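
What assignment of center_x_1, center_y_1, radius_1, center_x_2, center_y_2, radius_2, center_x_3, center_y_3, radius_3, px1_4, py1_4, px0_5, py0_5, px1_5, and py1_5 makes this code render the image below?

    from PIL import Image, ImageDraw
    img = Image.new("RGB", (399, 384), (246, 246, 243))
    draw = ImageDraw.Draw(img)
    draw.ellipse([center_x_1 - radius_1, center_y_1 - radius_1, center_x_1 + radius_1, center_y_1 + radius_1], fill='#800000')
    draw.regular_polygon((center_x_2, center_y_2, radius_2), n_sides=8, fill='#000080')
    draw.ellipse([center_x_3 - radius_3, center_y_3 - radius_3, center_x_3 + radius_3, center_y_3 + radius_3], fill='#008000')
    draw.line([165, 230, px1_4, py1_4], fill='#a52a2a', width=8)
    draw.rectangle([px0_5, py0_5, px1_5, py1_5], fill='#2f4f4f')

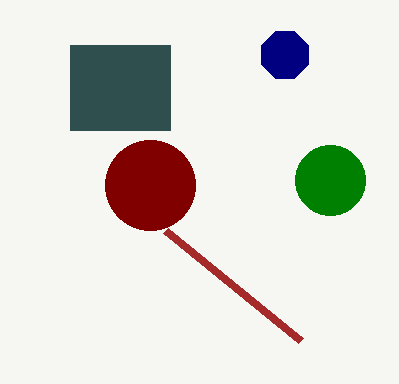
center_x_1 = 150
center_y_1 = 185
radius_1 = 45
center_x_2 = 285
center_y_2 = 55
radius_2 = 25
center_x_3 = 330
center_y_3 = 180
radius_3 = 35
px1_4 = 300
py1_4 = 340
px0_5 = 70
py0_5 = 45
px1_5 = 170
py1_5 = 130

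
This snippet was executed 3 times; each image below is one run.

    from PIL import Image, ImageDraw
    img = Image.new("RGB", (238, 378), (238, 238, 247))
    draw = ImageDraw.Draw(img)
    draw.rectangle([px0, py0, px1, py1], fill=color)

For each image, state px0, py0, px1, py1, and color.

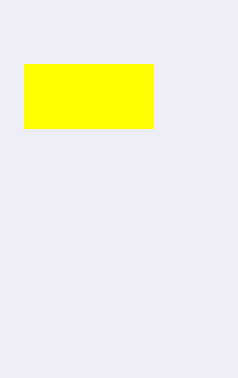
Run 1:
px0 = 24, py0 = 64, px1 = 152, py1 = 128, color = 'yellow'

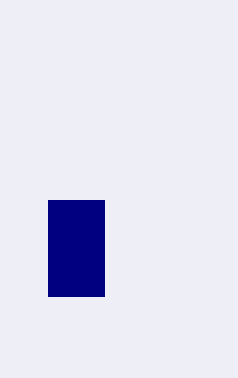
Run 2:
px0 = 48; py0 = 200; px1 = 104; py1 = 296; color = 'navy'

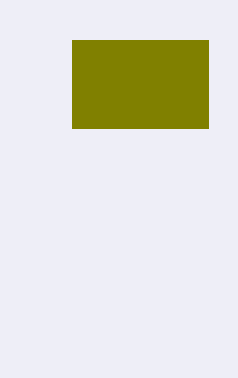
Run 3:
px0 = 72
py0 = 40
px1 = 208
py1 = 128
color = 'olive'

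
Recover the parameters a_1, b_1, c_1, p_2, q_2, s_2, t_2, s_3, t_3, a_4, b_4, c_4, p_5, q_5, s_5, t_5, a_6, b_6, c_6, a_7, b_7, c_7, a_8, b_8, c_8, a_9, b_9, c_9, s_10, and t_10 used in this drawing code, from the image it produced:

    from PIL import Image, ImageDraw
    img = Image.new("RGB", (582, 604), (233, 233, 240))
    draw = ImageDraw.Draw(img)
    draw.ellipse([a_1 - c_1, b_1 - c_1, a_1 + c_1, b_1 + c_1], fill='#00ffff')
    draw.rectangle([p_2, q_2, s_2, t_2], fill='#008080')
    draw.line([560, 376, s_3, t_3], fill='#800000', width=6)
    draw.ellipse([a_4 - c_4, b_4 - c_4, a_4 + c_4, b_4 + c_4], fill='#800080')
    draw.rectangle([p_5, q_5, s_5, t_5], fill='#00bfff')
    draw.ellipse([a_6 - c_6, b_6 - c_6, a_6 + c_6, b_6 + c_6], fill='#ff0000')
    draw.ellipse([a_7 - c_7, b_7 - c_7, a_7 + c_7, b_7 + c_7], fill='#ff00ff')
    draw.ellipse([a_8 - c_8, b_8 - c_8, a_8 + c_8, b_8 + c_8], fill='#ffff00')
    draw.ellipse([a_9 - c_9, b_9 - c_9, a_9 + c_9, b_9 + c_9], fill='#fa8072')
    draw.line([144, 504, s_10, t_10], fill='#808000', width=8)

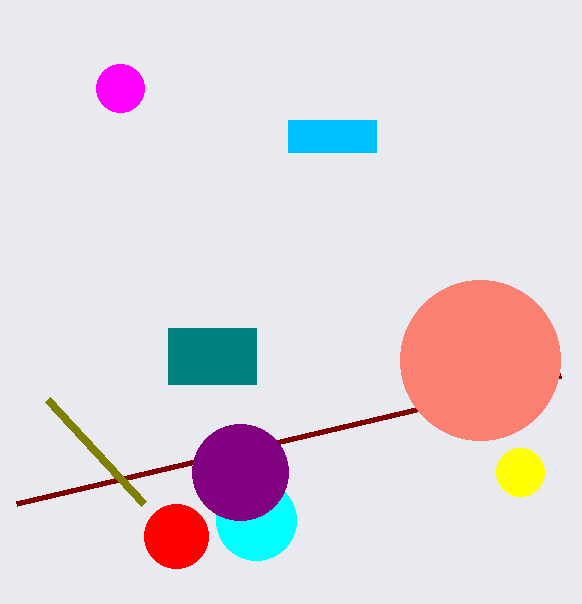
a_1 = 256
b_1 = 520
c_1 = 40
p_2 = 168
q_2 = 328
s_2 = 256
t_2 = 384
s_3 = 16
t_3 = 504
a_4 = 240
b_4 = 472
c_4 = 48
p_5 = 288
q_5 = 120
s_5 = 376
t_5 = 152
a_6 = 176
b_6 = 536
c_6 = 32
a_7 = 120
b_7 = 88
c_7 = 24
a_8 = 520
b_8 = 472
c_8 = 24
a_9 = 480
b_9 = 360
c_9 = 80
s_10 = 48
t_10 = 400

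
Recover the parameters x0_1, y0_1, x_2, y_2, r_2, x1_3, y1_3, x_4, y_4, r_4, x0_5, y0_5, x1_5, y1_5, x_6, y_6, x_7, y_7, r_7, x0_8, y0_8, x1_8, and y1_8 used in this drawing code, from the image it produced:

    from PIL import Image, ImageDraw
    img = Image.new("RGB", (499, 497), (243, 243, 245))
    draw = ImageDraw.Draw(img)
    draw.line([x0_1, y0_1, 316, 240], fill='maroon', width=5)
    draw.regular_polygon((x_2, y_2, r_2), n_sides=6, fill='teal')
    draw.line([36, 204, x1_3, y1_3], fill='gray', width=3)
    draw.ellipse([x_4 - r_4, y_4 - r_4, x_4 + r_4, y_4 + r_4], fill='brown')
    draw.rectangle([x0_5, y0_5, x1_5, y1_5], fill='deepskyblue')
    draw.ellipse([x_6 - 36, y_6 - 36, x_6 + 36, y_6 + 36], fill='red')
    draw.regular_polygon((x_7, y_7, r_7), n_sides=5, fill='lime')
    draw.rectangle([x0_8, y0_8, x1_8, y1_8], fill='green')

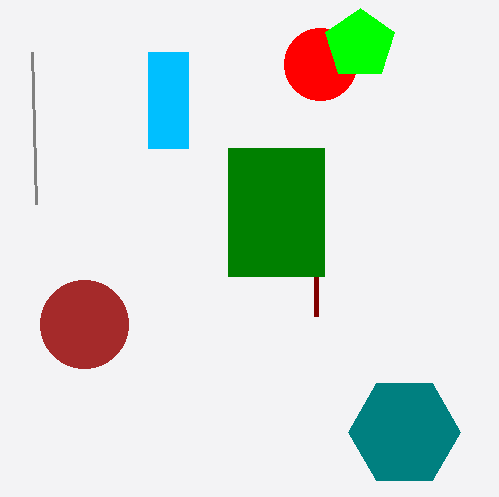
x0_1 = 316; y0_1 = 316; x_2 = 404; y_2 = 432; r_2 = 56; x1_3 = 32; y1_3 = 52; x_4 = 84; y_4 = 324; r_4 = 44; x0_5 = 148; y0_5 = 52; x1_5 = 188; y1_5 = 148; x_6 = 320; y_6 = 64; x_7 = 360; y_7 = 44; r_7 = 36; x0_8 = 228; y0_8 = 148; x1_8 = 324; y1_8 = 276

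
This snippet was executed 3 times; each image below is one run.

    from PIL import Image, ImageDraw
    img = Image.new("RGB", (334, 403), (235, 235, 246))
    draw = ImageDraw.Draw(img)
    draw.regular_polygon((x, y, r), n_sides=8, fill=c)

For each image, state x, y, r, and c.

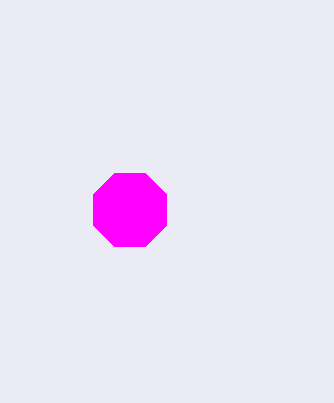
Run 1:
x = 130, y = 210, r = 40, c = 'magenta'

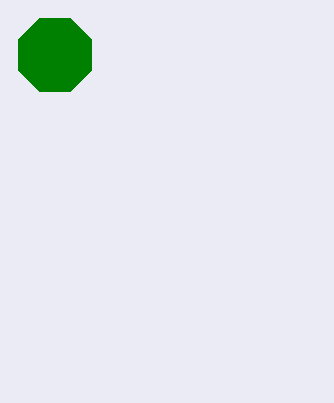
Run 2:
x = 55; y = 55; r = 40; c = 'green'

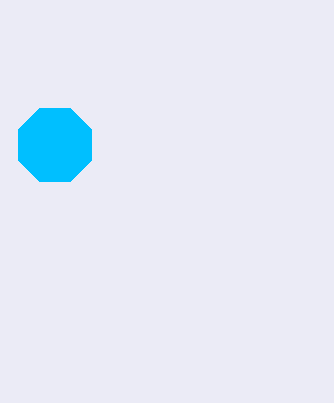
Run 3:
x = 55
y = 145
r = 40
c = 'deepskyblue'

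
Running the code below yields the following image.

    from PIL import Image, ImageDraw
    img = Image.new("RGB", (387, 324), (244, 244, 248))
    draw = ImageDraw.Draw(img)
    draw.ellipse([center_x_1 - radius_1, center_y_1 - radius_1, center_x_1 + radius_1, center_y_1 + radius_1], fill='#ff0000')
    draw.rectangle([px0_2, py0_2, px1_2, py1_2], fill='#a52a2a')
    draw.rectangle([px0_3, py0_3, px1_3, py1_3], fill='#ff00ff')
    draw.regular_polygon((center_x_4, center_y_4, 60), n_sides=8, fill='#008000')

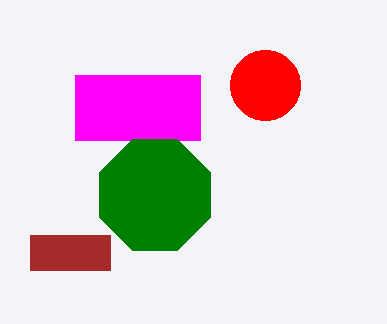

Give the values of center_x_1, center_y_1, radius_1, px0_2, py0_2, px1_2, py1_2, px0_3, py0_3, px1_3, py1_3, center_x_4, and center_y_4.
center_x_1 = 265
center_y_1 = 85
radius_1 = 35
px0_2 = 30
py0_2 = 235
px1_2 = 110
py1_2 = 270
px0_3 = 75
py0_3 = 75
px1_3 = 200
py1_3 = 140
center_x_4 = 155
center_y_4 = 195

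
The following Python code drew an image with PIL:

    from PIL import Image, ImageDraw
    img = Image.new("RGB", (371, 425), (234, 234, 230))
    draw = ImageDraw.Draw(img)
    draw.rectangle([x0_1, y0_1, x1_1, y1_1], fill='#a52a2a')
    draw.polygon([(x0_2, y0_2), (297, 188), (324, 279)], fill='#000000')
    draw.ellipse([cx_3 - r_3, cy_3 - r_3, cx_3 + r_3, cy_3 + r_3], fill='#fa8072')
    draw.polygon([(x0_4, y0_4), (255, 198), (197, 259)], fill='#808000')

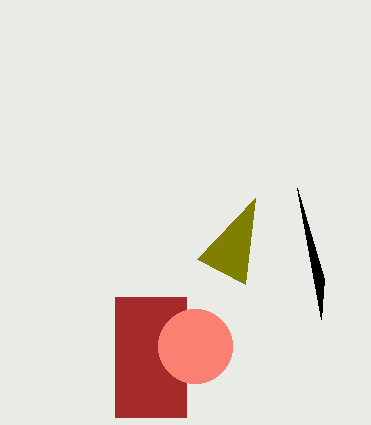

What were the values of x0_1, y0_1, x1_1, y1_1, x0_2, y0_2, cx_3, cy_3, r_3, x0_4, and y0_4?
x0_1 = 115
y0_1 = 297
x1_1 = 186
y1_1 = 417
x0_2 = 321
y0_2 = 319
cx_3 = 195
cy_3 = 346
r_3 = 37
x0_4 = 245
y0_4 = 284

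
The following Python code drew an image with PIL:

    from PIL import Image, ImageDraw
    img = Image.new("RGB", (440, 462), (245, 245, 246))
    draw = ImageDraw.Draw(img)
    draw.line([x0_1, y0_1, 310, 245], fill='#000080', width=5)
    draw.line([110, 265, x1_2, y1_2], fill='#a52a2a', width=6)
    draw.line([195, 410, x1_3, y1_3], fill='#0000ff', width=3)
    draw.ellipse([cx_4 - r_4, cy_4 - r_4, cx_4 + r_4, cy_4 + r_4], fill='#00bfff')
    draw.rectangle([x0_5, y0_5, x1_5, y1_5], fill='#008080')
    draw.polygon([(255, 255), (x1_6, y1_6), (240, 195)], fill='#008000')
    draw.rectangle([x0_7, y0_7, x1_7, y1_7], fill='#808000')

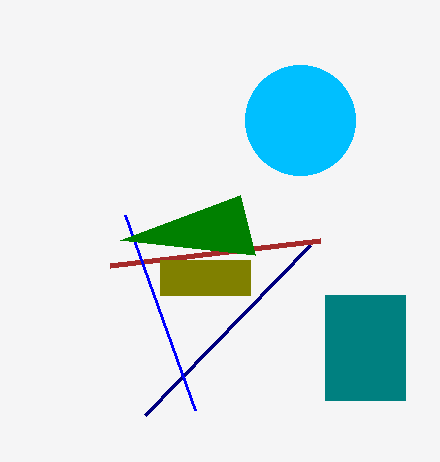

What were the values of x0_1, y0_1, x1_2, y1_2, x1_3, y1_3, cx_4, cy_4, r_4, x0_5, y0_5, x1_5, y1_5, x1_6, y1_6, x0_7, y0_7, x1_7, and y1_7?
x0_1 = 145; y0_1 = 415; x1_2 = 320; y1_2 = 240; x1_3 = 125; y1_3 = 215; cx_4 = 300; cy_4 = 120; r_4 = 55; x0_5 = 325; y0_5 = 295; x1_5 = 405; y1_5 = 400; x1_6 = 120; y1_6 = 240; x0_7 = 160; y0_7 = 260; x1_7 = 250; y1_7 = 295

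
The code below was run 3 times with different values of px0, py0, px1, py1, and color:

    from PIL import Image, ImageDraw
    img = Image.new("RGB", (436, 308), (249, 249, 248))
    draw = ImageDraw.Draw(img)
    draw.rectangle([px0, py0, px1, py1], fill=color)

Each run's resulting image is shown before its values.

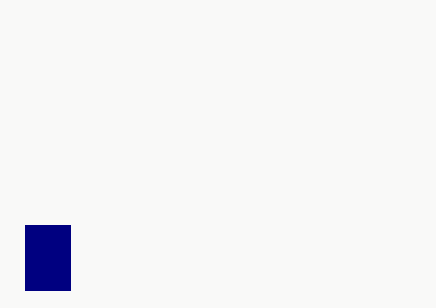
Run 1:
px0 = 25
py0 = 225
px1 = 70
py1 = 290
color = 'navy'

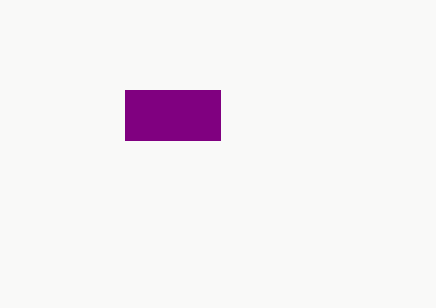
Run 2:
px0 = 125; py0 = 90; px1 = 220; py1 = 140; color = 'purple'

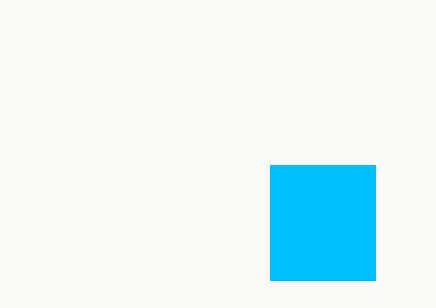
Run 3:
px0 = 270; py0 = 165; px1 = 375; py1 = 280; color = 'deepskyblue'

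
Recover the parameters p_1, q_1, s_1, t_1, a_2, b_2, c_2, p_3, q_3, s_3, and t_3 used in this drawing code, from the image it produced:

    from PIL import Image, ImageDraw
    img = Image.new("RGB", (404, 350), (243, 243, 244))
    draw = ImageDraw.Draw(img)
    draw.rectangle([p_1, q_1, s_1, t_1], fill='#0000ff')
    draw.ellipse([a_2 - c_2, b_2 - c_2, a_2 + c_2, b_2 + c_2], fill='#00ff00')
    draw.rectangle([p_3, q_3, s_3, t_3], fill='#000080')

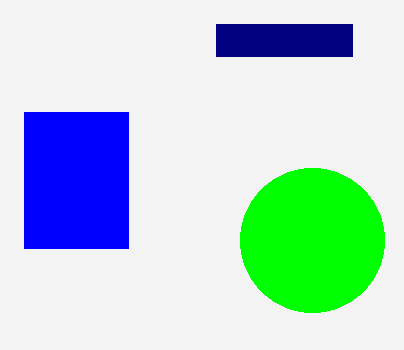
p_1 = 24; q_1 = 112; s_1 = 128; t_1 = 248; a_2 = 312; b_2 = 240; c_2 = 72; p_3 = 216; q_3 = 24; s_3 = 352; t_3 = 56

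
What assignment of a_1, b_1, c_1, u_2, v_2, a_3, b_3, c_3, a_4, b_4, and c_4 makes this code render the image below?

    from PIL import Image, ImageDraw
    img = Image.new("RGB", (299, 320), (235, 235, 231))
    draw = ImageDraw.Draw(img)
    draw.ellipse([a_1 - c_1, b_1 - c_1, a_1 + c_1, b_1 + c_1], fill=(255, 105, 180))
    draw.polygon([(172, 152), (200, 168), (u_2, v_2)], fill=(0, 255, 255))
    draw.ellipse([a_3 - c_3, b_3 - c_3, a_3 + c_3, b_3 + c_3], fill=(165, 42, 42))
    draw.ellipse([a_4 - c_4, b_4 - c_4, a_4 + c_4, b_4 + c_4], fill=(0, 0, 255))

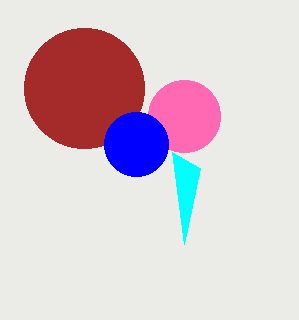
a_1 = 184
b_1 = 116
c_1 = 36
u_2 = 184
v_2 = 244
a_3 = 84
b_3 = 88
c_3 = 60
a_4 = 136
b_4 = 144
c_4 = 32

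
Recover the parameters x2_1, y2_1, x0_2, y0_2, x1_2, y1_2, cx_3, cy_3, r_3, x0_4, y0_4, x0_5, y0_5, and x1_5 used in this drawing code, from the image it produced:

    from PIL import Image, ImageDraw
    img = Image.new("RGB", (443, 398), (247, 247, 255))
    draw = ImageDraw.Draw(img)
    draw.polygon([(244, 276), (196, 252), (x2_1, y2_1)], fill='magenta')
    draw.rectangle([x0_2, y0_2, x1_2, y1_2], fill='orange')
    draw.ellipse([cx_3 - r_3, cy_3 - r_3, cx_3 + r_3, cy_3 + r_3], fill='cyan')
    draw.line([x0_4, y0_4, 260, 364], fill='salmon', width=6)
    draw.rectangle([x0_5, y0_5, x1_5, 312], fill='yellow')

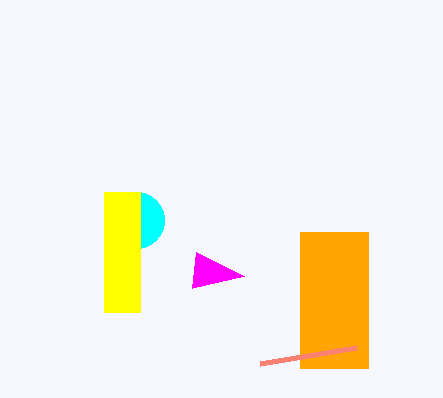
x2_1 = 192, y2_1 = 288, x0_2 = 300, y0_2 = 232, x1_2 = 368, y1_2 = 368, cx_3 = 136, cy_3 = 220, r_3 = 28, x0_4 = 356, y0_4 = 348, x0_5 = 104, y0_5 = 192, x1_5 = 140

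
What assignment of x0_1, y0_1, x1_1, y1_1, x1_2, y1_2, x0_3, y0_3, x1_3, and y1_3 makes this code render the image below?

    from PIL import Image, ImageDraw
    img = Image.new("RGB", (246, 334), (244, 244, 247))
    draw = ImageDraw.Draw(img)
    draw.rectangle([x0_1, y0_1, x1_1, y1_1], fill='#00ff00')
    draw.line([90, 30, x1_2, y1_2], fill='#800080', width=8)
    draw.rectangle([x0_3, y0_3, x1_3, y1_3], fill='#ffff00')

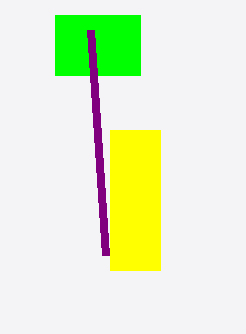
x0_1 = 55
y0_1 = 15
x1_1 = 140
y1_1 = 75
x1_2 = 105
y1_2 = 255
x0_3 = 110
y0_3 = 130
x1_3 = 160
y1_3 = 270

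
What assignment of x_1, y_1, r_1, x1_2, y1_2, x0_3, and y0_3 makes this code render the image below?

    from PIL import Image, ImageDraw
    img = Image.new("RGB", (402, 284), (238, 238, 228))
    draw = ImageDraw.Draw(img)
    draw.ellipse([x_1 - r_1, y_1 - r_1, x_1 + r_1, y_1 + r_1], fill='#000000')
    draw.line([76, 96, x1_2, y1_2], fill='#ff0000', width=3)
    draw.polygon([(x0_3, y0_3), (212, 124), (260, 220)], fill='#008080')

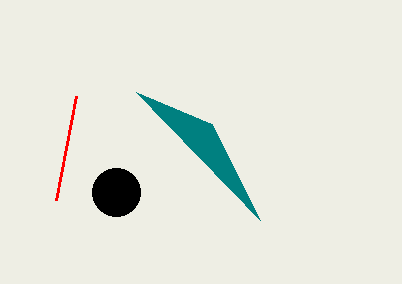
x_1 = 116; y_1 = 192; r_1 = 24; x1_2 = 56; y1_2 = 200; x0_3 = 136; y0_3 = 92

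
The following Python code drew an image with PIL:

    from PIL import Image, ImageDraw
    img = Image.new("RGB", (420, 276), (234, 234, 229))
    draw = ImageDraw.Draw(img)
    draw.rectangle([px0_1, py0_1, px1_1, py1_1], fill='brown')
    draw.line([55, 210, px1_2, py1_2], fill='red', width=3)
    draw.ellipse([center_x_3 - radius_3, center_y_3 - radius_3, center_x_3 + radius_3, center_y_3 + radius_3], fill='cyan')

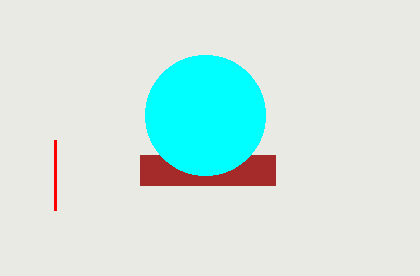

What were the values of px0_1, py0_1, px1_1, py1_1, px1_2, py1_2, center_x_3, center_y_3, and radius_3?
px0_1 = 140; py0_1 = 155; px1_1 = 275; py1_1 = 185; px1_2 = 55; py1_2 = 140; center_x_3 = 205; center_y_3 = 115; radius_3 = 60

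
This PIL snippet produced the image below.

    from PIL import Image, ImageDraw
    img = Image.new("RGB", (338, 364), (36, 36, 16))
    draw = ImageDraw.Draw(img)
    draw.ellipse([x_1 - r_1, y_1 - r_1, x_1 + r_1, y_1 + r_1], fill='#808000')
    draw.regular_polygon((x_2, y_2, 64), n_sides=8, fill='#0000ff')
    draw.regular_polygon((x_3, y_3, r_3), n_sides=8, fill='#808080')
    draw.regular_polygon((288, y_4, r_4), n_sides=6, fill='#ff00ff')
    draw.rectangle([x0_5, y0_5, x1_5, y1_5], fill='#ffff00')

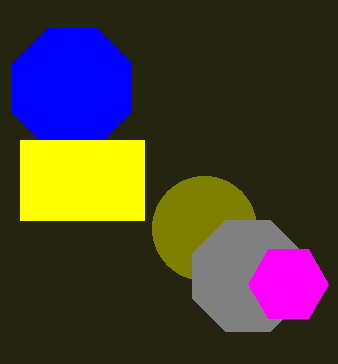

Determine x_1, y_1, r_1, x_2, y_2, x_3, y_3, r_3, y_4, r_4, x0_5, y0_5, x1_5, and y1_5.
x_1 = 204
y_1 = 228
r_1 = 52
x_2 = 72
y_2 = 88
x_3 = 248
y_3 = 276
r_3 = 60
y_4 = 284
r_4 = 40
x0_5 = 20
y0_5 = 140
x1_5 = 144
y1_5 = 220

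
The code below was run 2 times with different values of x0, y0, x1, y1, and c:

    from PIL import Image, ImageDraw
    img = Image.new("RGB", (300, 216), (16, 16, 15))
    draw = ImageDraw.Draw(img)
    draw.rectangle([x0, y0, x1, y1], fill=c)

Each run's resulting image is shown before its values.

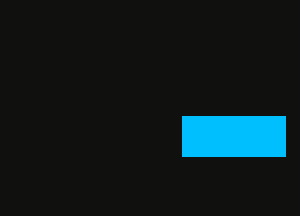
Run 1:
x0 = 182, y0 = 116, x1 = 285, y1 = 156, c = 'deepskyblue'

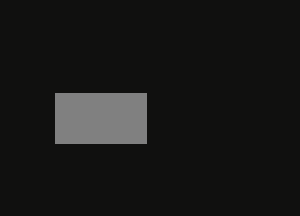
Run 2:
x0 = 55, y0 = 93, x1 = 146, y1 = 143, c = 'gray'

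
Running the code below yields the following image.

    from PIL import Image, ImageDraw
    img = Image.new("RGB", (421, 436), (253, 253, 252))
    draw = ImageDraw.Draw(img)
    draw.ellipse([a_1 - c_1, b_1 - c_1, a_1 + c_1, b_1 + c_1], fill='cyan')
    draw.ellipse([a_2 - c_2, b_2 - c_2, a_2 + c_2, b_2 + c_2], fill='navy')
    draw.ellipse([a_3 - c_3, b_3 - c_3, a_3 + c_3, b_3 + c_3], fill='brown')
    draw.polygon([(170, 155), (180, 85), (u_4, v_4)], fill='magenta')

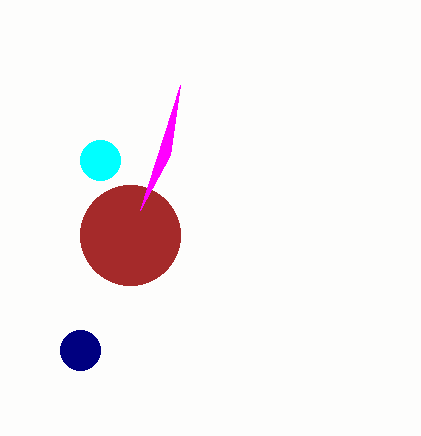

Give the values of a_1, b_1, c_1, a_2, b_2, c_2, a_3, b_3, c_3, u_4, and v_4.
a_1 = 100; b_1 = 160; c_1 = 20; a_2 = 80; b_2 = 350; c_2 = 20; a_3 = 130; b_3 = 235; c_3 = 50; u_4 = 140; v_4 = 210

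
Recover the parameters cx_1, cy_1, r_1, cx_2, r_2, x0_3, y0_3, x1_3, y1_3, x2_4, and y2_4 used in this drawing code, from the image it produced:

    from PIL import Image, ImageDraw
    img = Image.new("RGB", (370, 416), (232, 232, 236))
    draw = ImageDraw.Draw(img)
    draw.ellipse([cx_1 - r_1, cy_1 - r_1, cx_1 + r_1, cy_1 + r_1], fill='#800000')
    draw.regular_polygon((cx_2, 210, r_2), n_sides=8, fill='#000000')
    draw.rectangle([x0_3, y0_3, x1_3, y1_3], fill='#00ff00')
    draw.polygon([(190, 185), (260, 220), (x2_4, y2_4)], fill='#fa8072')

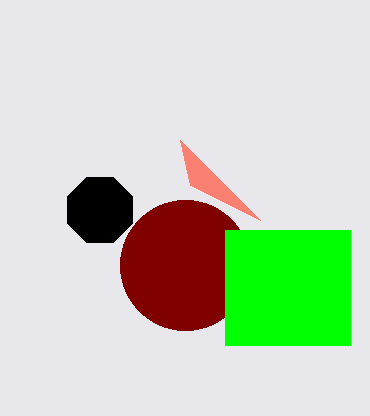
cx_1 = 185
cy_1 = 265
r_1 = 65
cx_2 = 100
r_2 = 35
x0_3 = 225
y0_3 = 230
x1_3 = 350
y1_3 = 345
x2_4 = 180
y2_4 = 140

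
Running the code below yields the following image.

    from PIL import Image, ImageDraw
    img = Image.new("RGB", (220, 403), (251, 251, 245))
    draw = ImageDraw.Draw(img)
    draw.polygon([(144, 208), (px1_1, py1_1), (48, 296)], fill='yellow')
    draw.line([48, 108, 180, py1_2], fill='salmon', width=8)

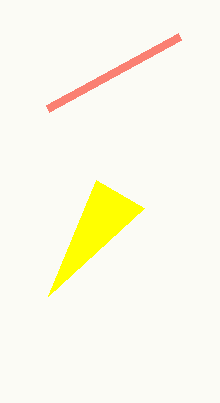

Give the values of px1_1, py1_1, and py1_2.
px1_1 = 96
py1_1 = 180
py1_2 = 36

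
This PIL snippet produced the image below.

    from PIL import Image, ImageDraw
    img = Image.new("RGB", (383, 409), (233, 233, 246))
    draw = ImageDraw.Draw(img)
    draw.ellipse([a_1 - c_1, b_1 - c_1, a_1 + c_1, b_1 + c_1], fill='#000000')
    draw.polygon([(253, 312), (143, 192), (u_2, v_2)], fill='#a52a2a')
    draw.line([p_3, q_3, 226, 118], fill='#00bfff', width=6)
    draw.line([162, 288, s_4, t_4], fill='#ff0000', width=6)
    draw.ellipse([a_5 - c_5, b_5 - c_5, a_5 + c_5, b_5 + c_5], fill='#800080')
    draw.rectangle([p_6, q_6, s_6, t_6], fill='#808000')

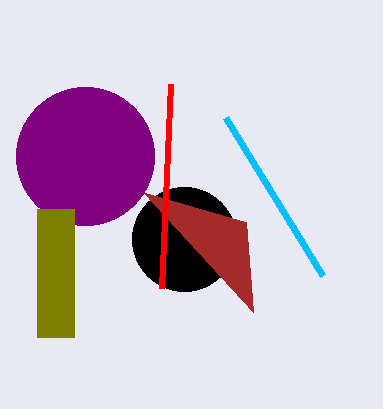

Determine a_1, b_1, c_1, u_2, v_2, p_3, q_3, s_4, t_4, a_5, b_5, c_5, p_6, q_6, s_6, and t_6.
a_1 = 184
b_1 = 239
c_1 = 52
u_2 = 246
v_2 = 222
p_3 = 323
q_3 = 276
s_4 = 171
t_4 = 84
a_5 = 85
b_5 = 156
c_5 = 69
p_6 = 37
q_6 = 209
s_6 = 74
t_6 = 337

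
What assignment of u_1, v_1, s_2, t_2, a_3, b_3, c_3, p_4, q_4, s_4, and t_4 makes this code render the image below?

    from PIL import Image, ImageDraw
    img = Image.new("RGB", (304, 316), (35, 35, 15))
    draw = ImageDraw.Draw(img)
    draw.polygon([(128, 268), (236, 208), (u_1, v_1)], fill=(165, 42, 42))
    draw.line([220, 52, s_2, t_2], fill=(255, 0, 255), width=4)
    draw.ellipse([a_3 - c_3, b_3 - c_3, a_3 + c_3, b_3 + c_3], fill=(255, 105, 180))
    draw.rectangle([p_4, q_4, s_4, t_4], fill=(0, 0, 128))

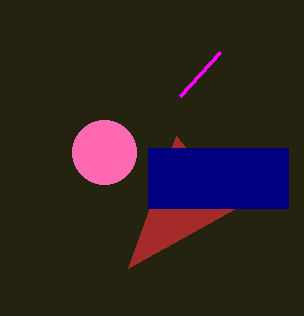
u_1 = 176, v_1 = 136, s_2 = 180, t_2 = 96, a_3 = 104, b_3 = 152, c_3 = 32, p_4 = 148, q_4 = 148, s_4 = 288, t_4 = 208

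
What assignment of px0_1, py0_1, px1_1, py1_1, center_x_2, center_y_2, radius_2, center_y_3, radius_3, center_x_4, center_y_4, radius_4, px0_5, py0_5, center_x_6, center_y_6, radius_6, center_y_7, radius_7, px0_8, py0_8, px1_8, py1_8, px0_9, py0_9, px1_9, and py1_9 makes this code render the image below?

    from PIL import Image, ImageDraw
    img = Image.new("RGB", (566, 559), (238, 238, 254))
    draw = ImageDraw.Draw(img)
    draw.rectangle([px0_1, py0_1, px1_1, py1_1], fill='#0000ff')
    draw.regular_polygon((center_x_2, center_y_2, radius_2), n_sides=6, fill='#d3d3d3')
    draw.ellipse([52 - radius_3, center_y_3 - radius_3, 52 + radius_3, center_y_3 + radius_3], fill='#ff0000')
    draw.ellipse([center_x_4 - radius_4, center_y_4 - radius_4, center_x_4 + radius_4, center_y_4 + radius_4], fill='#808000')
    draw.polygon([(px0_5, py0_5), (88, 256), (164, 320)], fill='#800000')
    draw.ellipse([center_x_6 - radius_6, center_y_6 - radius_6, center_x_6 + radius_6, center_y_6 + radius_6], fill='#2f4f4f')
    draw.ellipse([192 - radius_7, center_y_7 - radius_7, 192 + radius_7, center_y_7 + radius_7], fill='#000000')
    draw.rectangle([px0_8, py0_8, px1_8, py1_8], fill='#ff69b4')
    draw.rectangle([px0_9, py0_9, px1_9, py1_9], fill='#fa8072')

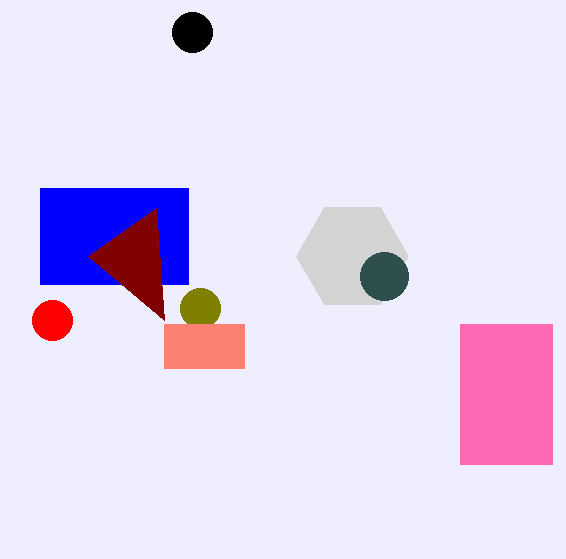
px0_1 = 40
py0_1 = 188
px1_1 = 188
py1_1 = 284
center_x_2 = 352
center_y_2 = 256
radius_2 = 56
center_y_3 = 320
radius_3 = 20
center_x_4 = 200
center_y_4 = 308
radius_4 = 20
px0_5 = 156
py0_5 = 208
center_x_6 = 384
center_y_6 = 276
radius_6 = 24
center_y_7 = 32
radius_7 = 20
px0_8 = 460
py0_8 = 324
px1_8 = 552
py1_8 = 464
px0_9 = 164
py0_9 = 324
px1_9 = 244
py1_9 = 368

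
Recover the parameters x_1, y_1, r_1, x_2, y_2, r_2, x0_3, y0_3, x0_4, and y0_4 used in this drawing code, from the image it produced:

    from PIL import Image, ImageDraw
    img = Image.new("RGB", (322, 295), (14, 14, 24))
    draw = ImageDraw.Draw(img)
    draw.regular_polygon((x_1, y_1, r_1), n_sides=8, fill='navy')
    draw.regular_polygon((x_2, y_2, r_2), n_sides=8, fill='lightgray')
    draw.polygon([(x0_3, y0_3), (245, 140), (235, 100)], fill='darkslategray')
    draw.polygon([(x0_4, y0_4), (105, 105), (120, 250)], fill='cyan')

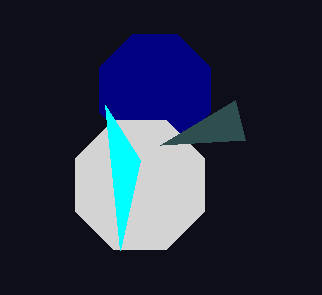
x_1 = 155, y_1 = 90, r_1 = 60, x_2 = 140, y_2 = 185, r_2 = 70, x0_3 = 160, y0_3 = 145, x0_4 = 140, y0_4 = 160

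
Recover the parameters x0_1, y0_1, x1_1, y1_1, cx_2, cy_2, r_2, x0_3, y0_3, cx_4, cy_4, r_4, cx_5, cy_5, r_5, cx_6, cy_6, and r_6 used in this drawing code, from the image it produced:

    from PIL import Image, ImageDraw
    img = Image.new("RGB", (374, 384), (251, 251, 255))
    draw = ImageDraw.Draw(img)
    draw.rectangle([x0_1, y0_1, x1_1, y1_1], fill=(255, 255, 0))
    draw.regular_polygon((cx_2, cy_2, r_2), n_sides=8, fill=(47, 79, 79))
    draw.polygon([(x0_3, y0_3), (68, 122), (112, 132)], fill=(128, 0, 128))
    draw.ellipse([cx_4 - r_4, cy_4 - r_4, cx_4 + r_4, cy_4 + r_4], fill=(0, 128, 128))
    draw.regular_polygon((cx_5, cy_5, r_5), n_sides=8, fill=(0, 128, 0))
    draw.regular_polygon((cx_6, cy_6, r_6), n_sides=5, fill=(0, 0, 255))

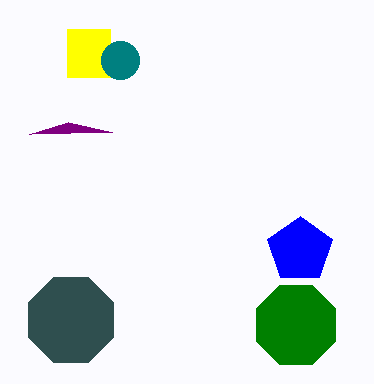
x0_1 = 67; y0_1 = 29; x1_1 = 110; y1_1 = 77; cx_2 = 71; cy_2 = 320; r_2 = 46; x0_3 = 29; y0_3 = 134; cx_4 = 120; cy_4 = 60; r_4 = 19; cx_5 = 296; cy_5 = 325; r_5 = 43; cx_6 = 300; cy_6 = 250; r_6 = 34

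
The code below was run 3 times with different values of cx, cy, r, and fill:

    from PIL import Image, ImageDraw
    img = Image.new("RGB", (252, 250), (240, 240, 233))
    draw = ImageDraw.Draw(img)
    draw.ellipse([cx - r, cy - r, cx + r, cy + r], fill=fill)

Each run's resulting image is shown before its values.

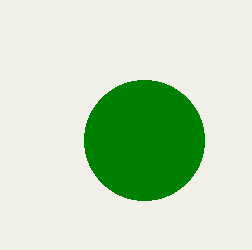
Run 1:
cx = 144, cy = 140, r = 60, fill = 'green'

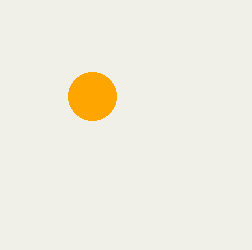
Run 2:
cx = 92
cy = 96
r = 24
fill = 'orange'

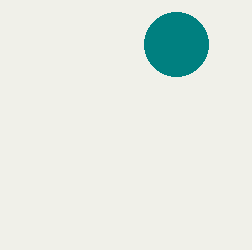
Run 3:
cx = 176, cy = 44, r = 32, fill = 'teal'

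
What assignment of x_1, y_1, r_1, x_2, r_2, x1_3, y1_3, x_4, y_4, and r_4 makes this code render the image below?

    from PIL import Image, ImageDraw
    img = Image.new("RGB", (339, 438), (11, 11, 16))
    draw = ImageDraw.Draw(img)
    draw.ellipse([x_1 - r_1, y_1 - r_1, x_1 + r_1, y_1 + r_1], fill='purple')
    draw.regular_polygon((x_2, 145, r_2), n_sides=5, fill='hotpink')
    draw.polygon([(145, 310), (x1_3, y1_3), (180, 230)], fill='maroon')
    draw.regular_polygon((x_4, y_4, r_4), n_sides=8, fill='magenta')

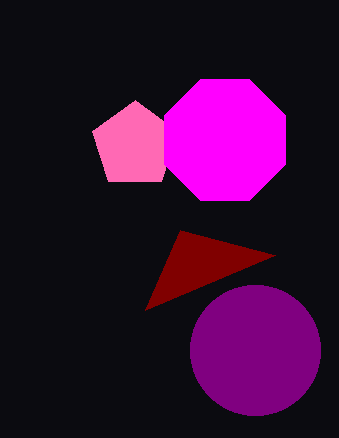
x_1 = 255
y_1 = 350
r_1 = 65
x_2 = 135
r_2 = 45
x1_3 = 275
y1_3 = 255
x_4 = 225
y_4 = 140
r_4 = 65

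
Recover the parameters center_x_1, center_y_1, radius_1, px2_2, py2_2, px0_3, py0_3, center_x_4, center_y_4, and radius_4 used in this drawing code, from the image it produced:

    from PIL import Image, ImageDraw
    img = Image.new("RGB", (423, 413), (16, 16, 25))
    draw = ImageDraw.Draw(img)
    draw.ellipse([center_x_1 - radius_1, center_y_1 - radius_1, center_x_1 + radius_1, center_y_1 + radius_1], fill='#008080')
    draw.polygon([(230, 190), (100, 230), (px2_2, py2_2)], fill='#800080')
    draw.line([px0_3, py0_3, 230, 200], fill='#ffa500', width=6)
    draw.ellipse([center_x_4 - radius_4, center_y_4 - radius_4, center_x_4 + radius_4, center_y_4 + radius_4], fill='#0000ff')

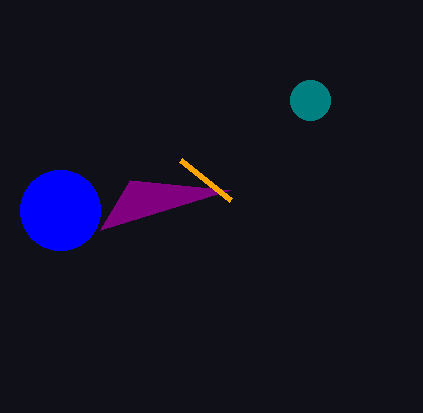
center_x_1 = 310
center_y_1 = 100
radius_1 = 20
px2_2 = 130
py2_2 = 180
px0_3 = 180
py0_3 = 160
center_x_4 = 60
center_y_4 = 210
radius_4 = 40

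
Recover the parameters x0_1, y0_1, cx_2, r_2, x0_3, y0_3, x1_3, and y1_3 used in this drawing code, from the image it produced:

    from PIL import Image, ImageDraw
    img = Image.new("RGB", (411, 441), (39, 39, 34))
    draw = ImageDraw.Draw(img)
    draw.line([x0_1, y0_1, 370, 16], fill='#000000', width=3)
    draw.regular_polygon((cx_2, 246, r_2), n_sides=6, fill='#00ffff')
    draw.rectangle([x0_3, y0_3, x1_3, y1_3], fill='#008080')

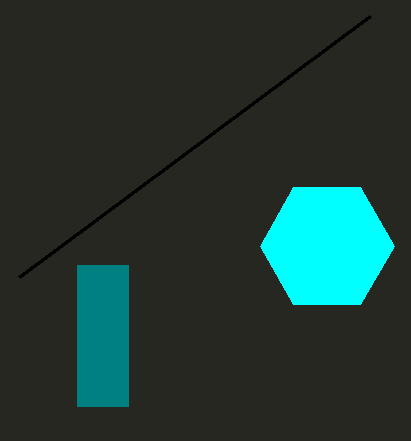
x0_1 = 19, y0_1 = 277, cx_2 = 327, r_2 = 67, x0_3 = 77, y0_3 = 265, x1_3 = 128, y1_3 = 406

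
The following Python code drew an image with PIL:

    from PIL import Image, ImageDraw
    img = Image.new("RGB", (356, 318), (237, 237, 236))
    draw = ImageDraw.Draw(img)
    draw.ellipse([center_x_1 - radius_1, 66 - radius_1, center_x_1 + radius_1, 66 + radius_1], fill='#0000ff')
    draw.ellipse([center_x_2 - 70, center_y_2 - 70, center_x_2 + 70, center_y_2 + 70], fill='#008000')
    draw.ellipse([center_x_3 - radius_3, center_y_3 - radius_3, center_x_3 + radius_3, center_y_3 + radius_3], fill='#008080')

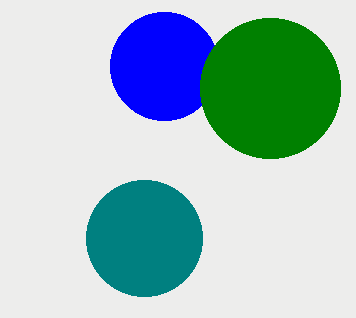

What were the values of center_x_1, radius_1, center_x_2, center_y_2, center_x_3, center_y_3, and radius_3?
center_x_1 = 164
radius_1 = 54
center_x_2 = 270
center_y_2 = 88
center_x_3 = 144
center_y_3 = 238
radius_3 = 58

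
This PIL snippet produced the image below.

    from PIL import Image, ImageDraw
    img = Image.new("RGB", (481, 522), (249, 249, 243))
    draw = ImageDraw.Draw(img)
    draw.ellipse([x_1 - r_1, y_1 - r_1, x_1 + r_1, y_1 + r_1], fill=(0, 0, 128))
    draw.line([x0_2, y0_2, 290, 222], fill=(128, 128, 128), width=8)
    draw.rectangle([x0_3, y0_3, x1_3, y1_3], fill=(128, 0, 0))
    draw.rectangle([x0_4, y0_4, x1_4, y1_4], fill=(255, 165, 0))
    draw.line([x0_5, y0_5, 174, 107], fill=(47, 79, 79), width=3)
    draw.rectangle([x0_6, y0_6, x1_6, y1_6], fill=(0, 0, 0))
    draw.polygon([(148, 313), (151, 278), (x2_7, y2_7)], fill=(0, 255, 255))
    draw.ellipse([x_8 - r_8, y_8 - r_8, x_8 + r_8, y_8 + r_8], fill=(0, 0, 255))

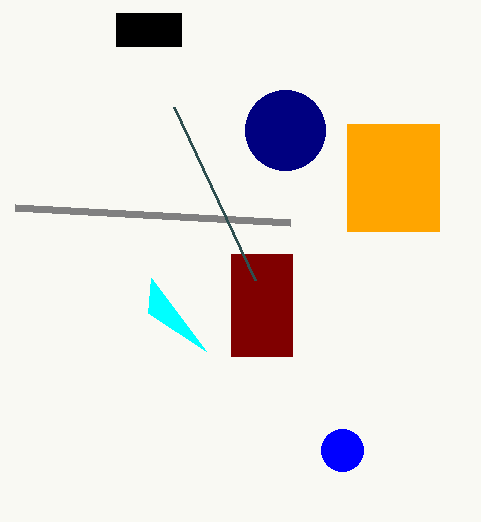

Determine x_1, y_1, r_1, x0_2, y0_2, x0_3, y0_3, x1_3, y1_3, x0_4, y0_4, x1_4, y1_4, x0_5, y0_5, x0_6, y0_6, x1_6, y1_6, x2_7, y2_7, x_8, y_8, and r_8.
x_1 = 285; y_1 = 130; r_1 = 40; x0_2 = 15; y0_2 = 207; x0_3 = 231; y0_3 = 254; x1_3 = 292; y1_3 = 356; x0_4 = 347; y0_4 = 124; x1_4 = 439; y1_4 = 231; x0_5 = 255; y0_5 = 280; x0_6 = 116; y0_6 = 13; x1_6 = 181; y1_6 = 46; x2_7 = 206; y2_7 = 351; x_8 = 342; y_8 = 450; r_8 = 21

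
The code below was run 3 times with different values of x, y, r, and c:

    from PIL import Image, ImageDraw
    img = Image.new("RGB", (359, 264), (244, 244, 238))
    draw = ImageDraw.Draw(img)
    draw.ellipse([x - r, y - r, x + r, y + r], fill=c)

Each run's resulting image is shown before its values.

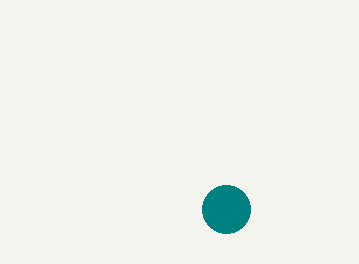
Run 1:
x = 226
y = 209
r = 24
c = 'teal'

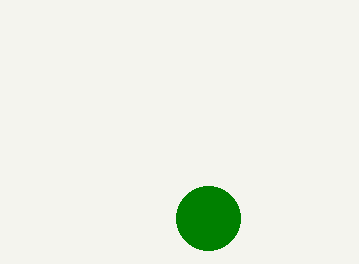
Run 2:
x = 208, y = 218, r = 32, c = 'green'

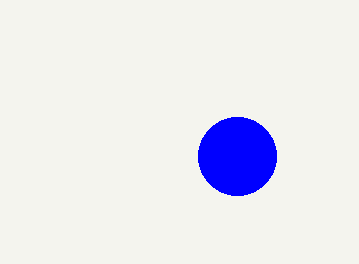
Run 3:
x = 237, y = 156, r = 39, c = 'blue'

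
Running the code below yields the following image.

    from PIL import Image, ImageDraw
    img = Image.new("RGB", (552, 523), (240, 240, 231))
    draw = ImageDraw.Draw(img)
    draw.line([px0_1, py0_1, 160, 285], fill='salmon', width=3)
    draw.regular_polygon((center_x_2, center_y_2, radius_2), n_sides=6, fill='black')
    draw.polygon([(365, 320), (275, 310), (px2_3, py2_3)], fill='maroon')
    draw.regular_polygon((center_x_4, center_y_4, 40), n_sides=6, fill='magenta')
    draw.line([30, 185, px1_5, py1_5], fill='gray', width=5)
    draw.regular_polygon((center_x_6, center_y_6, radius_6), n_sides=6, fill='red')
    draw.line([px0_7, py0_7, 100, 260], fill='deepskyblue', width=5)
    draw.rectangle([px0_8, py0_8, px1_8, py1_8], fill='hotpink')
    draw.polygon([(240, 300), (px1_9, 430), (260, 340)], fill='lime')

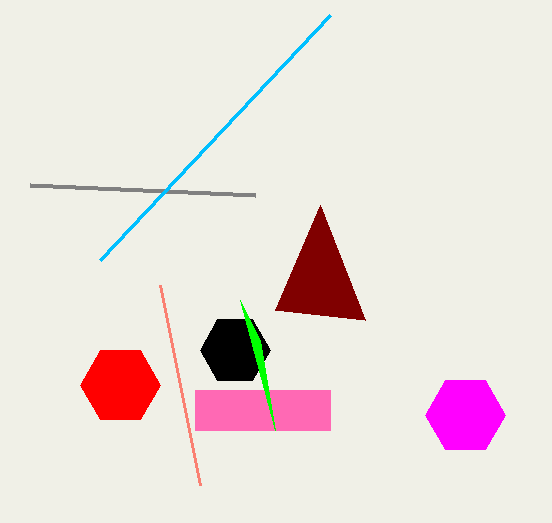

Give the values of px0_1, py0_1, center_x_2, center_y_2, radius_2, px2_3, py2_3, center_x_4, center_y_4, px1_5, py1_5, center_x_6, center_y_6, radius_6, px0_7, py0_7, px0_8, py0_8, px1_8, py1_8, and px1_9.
px0_1 = 200
py0_1 = 485
center_x_2 = 235
center_y_2 = 350
radius_2 = 35
px2_3 = 320
py2_3 = 205
center_x_4 = 465
center_y_4 = 415
px1_5 = 255
py1_5 = 195
center_x_6 = 120
center_y_6 = 385
radius_6 = 40
px0_7 = 330
py0_7 = 15
px0_8 = 195
py0_8 = 390
px1_8 = 330
py1_8 = 430
px1_9 = 275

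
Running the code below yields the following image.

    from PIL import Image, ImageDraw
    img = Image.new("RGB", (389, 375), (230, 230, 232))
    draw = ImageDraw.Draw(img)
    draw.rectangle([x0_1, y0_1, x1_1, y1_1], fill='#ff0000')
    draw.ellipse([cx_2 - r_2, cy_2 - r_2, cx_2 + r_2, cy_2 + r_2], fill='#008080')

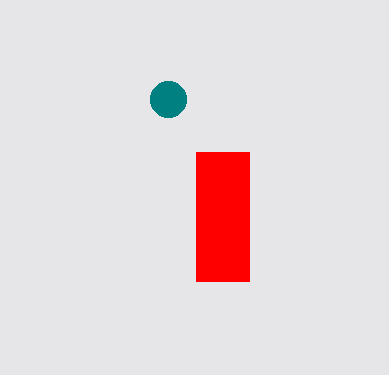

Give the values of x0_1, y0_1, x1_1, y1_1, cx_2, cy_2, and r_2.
x0_1 = 196; y0_1 = 152; x1_1 = 249; y1_1 = 281; cx_2 = 168; cy_2 = 99; r_2 = 18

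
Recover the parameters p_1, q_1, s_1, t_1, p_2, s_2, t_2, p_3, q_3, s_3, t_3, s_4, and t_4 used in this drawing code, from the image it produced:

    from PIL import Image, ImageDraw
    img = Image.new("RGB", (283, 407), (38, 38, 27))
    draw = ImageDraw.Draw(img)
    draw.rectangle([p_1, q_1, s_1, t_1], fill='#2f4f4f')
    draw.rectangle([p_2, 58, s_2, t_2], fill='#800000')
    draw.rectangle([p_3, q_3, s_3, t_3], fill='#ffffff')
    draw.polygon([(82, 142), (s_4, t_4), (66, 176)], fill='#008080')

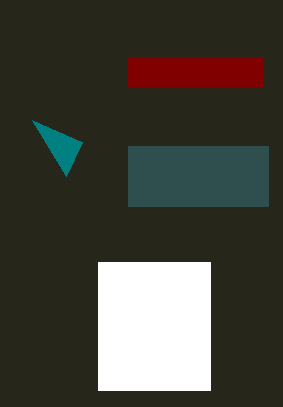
p_1 = 128, q_1 = 146, s_1 = 268, t_1 = 206, p_2 = 128, s_2 = 262, t_2 = 86, p_3 = 98, q_3 = 262, s_3 = 210, t_3 = 390, s_4 = 32, t_4 = 120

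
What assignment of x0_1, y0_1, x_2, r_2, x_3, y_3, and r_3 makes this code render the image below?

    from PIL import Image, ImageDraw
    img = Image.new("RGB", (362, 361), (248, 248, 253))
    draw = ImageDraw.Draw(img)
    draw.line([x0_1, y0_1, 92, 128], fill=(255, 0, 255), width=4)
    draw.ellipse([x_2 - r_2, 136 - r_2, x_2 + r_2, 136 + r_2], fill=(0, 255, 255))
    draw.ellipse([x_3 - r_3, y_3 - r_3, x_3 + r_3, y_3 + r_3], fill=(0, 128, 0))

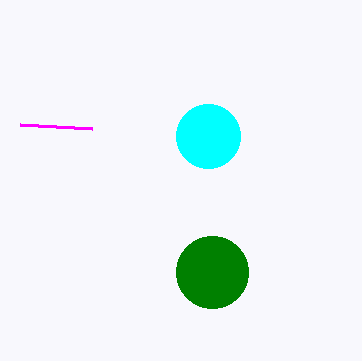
x0_1 = 20, y0_1 = 124, x_2 = 208, r_2 = 32, x_3 = 212, y_3 = 272, r_3 = 36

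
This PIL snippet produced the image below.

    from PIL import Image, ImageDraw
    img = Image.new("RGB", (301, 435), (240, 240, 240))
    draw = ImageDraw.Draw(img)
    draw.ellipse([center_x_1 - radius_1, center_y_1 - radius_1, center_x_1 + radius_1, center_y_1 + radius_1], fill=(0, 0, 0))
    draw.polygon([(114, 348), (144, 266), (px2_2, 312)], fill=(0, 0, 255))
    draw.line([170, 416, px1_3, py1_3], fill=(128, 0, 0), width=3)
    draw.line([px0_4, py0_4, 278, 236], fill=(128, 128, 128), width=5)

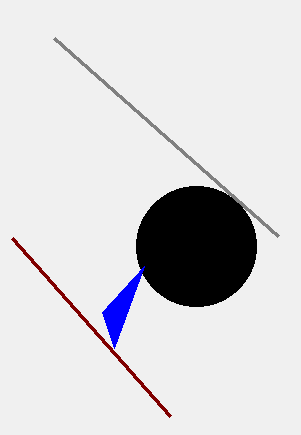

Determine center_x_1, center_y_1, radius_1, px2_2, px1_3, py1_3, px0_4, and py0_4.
center_x_1 = 196
center_y_1 = 246
radius_1 = 60
px2_2 = 102
px1_3 = 12
py1_3 = 238
px0_4 = 54
py0_4 = 38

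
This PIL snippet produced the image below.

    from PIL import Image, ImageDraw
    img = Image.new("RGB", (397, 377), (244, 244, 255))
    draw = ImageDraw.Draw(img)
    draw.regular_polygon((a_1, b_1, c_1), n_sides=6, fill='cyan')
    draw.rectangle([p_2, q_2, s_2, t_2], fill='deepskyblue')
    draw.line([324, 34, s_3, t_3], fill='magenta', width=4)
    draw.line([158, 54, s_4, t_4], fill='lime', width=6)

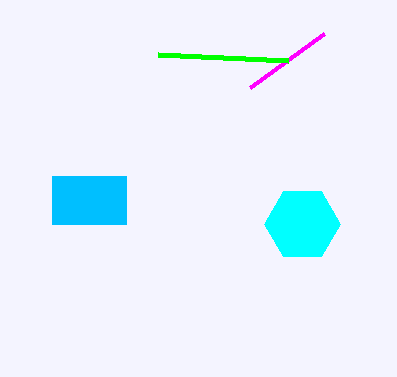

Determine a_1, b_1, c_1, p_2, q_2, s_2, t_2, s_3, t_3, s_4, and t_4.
a_1 = 302, b_1 = 224, c_1 = 38, p_2 = 52, q_2 = 176, s_2 = 126, t_2 = 224, s_3 = 250, t_3 = 88, s_4 = 288, t_4 = 60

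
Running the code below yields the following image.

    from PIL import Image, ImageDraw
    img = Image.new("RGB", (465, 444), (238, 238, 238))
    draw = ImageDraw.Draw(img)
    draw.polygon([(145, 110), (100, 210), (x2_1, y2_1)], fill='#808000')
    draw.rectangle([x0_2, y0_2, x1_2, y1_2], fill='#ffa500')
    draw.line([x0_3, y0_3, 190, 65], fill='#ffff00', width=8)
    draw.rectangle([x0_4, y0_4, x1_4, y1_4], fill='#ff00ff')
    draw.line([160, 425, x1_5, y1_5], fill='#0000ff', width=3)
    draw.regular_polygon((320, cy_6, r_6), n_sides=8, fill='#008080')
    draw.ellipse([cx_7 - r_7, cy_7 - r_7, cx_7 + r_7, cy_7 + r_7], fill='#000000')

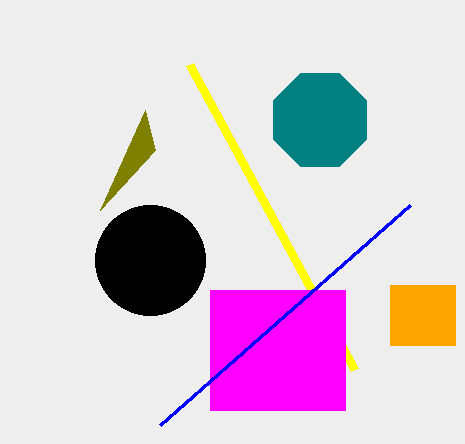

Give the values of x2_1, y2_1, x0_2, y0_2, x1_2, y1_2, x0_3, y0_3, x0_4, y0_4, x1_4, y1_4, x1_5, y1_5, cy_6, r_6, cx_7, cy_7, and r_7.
x2_1 = 155, y2_1 = 150, x0_2 = 390, y0_2 = 285, x1_2 = 455, y1_2 = 345, x0_3 = 355, y0_3 = 370, x0_4 = 210, y0_4 = 290, x1_4 = 345, y1_4 = 410, x1_5 = 410, y1_5 = 205, cy_6 = 120, r_6 = 50, cx_7 = 150, cy_7 = 260, r_7 = 55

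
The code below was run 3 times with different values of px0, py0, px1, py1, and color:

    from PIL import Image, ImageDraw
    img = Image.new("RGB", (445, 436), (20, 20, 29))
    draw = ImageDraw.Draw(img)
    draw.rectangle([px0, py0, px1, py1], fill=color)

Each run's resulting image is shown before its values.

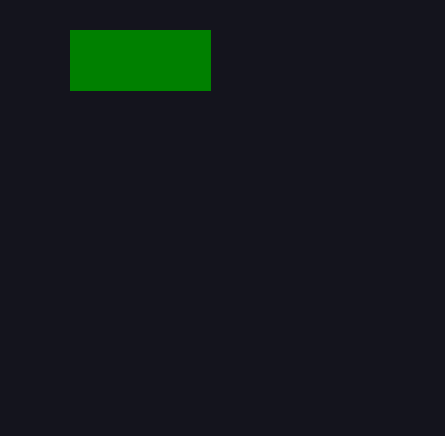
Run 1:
px0 = 70, py0 = 30, px1 = 210, py1 = 90, color = 'green'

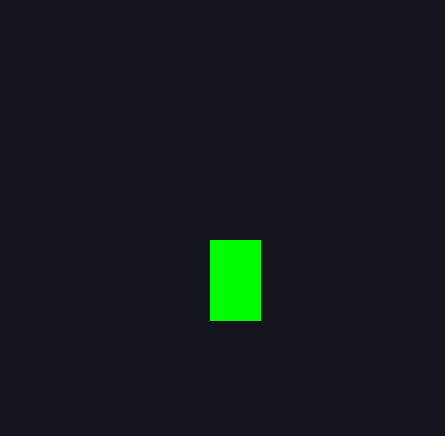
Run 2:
px0 = 210; py0 = 240; px1 = 260; py1 = 320; color = 'lime'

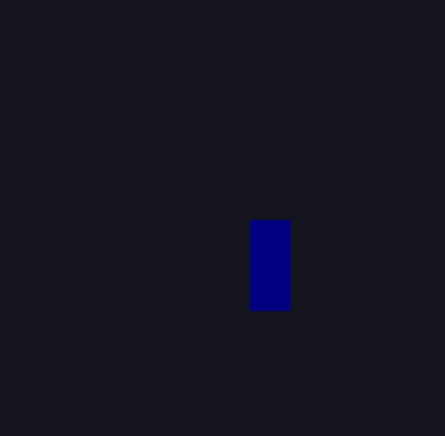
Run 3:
px0 = 250; py0 = 220; px1 = 290; py1 = 310; color = 'navy'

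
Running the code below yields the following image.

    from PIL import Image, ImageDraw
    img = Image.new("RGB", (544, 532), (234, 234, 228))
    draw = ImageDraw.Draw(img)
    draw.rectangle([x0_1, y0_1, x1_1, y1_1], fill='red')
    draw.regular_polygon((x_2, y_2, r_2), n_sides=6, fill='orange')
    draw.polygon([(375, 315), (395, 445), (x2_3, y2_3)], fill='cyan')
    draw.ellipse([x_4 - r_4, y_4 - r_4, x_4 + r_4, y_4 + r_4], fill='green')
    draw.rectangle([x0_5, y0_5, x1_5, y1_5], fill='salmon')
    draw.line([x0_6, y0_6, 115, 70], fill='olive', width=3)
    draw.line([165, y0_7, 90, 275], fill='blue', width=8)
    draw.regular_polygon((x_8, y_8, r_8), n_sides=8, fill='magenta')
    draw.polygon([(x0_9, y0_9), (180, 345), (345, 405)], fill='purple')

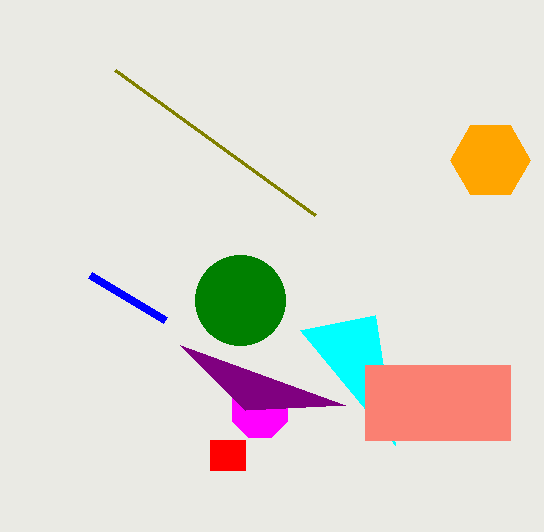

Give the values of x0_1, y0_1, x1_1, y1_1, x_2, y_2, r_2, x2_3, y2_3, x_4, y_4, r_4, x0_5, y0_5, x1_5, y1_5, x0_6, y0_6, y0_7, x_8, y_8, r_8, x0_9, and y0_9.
x0_1 = 210
y0_1 = 440
x1_1 = 245
y1_1 = 470
x_2 = 490
y_2 = 160
r_2 = 40
x2_3 = 300
y2_3 = 330
x_4 = 240
y_4 = 300
r_4 = 45
x0_5 = 365
y0_5 = 365
x1_5 = 510
y1_5 = 440
x0_6 = 315
y0_6 = 215
y0_7 = 320
x_8 = 260
y_8 = 410
r_8 = 30
x0_9 = 245
y0_9 = 410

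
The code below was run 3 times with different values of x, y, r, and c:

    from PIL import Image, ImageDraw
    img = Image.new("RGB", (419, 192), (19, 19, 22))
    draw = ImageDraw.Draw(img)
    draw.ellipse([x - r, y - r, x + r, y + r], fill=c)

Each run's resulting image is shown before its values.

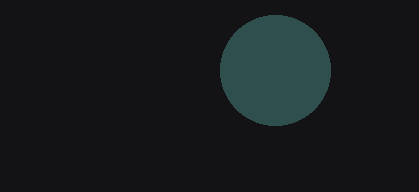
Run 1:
x = 275, y = 70, r = 55, c = 'darkslategray'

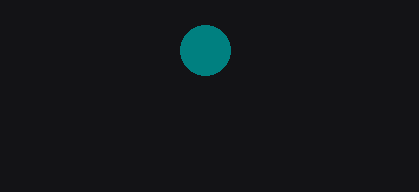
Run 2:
x = 205, y = 50, r = 25, c = 'teal'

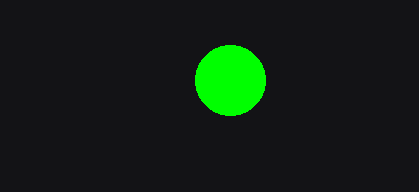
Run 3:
x = 230, y = 80, r = 35, c = 'lime'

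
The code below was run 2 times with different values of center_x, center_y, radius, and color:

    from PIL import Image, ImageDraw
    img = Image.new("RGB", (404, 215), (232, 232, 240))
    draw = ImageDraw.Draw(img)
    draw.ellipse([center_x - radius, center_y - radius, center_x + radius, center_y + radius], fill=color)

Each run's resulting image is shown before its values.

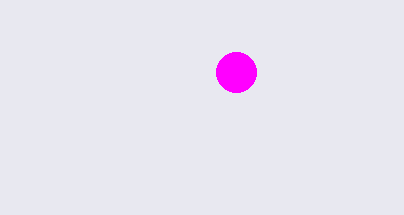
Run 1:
center_x = 236
center_y = 72
radius = 20
color = 'magenta'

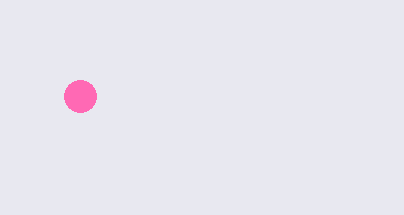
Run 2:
center_x = 80
center_y = 96
radius = 16
color = 'hotpink'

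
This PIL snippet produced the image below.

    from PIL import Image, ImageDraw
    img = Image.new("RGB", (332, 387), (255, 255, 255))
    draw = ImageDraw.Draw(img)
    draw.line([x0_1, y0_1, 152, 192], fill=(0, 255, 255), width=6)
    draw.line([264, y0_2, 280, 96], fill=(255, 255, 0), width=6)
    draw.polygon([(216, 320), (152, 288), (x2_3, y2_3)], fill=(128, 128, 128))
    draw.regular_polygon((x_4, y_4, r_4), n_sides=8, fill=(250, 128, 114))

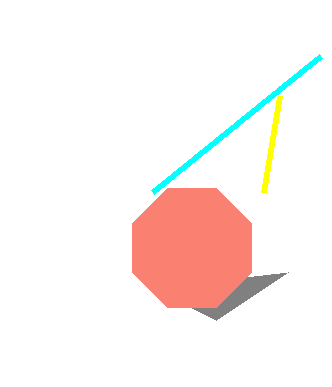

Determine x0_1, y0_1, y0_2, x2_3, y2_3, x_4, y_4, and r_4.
x0_1 = 320
y0_1 = 56
y0_2 = 192
x2_3 = 288
y2_3 = 272
x_4 = 192
y_4 = 248
r_4 = 64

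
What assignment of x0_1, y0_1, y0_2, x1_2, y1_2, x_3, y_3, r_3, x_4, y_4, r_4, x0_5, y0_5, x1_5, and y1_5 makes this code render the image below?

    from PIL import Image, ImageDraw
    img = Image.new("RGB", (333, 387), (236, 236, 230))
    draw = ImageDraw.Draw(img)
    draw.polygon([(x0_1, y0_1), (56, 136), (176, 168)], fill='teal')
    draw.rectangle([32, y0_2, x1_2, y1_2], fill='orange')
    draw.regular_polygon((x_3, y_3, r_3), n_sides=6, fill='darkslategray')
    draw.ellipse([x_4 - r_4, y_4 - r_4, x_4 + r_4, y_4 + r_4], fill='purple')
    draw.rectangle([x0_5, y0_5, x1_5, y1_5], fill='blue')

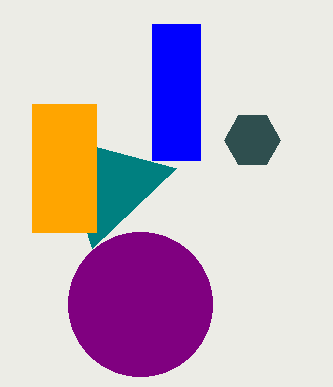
x0_1 = 92, y0_1 = 248, y0_2 = 104, x1_2 = 96, y1_2 = 232, x_3 = 252, y_3 = 140, r_3 = 28, x_4 = 140, y_4 = 304, r_4 = 72, x0_5 = 152, y0_5 = 24, x1_5 = 200, y1_5 = 160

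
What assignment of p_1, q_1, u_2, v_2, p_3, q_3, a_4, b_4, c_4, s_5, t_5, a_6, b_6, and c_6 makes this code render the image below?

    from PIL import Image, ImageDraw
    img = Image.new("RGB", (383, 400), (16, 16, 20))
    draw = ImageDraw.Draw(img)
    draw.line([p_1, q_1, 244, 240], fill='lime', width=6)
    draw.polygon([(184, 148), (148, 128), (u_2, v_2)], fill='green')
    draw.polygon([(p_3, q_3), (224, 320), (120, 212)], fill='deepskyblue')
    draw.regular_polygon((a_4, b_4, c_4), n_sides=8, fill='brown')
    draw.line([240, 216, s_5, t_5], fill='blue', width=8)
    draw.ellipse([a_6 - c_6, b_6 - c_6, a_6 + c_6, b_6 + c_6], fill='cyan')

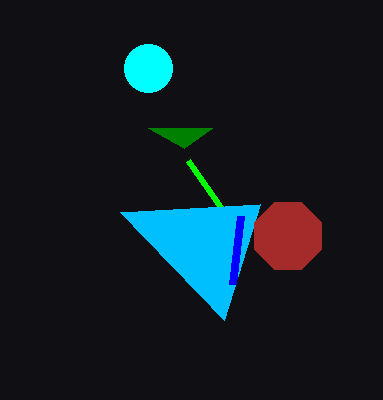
p_1 = 188; q_1 = 160; u_2 = 212; v_2 = 128; p_3 = 260; q_3 = 204; a_4 = 288; b_4 = 236; c_4 = 36; s_5 = 232; t_5 = 284; a_6 = 148; b_6 = 68; c_6 = 24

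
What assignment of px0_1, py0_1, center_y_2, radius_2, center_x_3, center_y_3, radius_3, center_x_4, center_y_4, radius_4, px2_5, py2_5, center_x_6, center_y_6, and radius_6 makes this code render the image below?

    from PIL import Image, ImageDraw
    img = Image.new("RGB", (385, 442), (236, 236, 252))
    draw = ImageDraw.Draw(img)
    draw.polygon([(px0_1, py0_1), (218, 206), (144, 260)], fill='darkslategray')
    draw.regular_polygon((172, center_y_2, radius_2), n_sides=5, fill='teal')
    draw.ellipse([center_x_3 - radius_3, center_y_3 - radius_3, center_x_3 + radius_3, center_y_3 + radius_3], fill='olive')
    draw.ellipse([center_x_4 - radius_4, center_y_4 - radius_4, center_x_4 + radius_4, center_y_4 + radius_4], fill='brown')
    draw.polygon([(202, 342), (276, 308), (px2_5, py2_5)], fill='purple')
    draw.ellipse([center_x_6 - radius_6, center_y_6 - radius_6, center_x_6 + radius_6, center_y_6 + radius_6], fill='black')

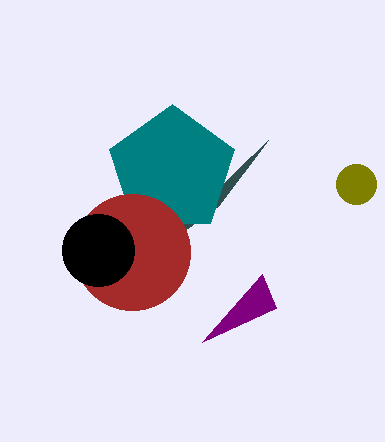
px0_1 = 268; py0_1 = 140; center_y_2 = 170; radius_2 = 66; center_x_3 = 356; center_y_3 = 184; radius_3 = 20; center_x_4 = 132; center_y_4 = 252; radius_4 = 58; px2_5 = 262; py2_5 = 274; center_x_6 = 98; center_y_6 = 250; radius_6 = 36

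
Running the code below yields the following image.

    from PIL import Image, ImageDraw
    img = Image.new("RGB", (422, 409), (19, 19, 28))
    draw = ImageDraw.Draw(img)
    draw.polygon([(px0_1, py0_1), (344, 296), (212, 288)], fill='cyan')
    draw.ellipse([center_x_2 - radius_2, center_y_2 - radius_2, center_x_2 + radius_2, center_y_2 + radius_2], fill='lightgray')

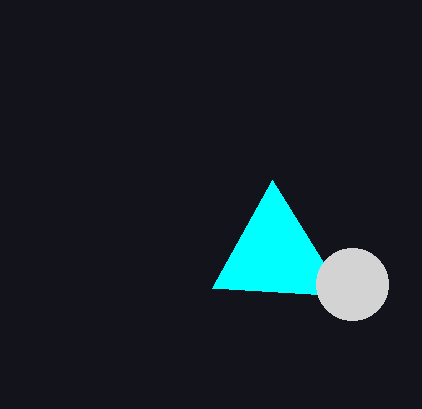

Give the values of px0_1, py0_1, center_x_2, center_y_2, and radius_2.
px0_1 = 272, py0_1 = 180, center_x_2 = 352, center_y_2 = 284, radius_2 = 36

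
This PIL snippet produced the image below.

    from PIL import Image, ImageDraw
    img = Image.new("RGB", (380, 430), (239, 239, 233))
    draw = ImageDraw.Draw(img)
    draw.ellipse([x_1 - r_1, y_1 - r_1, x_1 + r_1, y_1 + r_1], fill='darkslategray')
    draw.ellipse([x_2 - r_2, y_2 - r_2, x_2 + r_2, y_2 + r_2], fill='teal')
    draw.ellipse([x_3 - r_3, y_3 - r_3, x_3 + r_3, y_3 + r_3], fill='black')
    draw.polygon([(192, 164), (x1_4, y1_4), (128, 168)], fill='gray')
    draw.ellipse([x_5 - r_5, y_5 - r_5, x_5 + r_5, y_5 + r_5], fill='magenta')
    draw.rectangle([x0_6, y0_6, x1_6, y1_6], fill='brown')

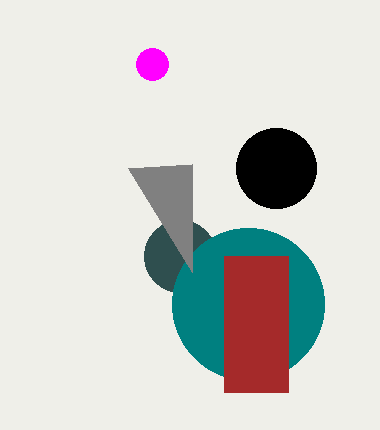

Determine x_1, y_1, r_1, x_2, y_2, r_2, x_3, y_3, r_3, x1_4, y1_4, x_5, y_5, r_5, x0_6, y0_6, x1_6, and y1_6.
x_1 = 180
y_1 = 256
r_1 = 36
x_2 = 248
y_2 = 304
r_2 = 76
x_3 = 276
y_3 = 168
r_3 = 40
x1_4 = 192
y1_4 = 272
x_5 = 152
y_5 = 64
r_5 = 16
x0_6 = 224
y0_6 = 256
x1_6 = 288
y1_6 = 392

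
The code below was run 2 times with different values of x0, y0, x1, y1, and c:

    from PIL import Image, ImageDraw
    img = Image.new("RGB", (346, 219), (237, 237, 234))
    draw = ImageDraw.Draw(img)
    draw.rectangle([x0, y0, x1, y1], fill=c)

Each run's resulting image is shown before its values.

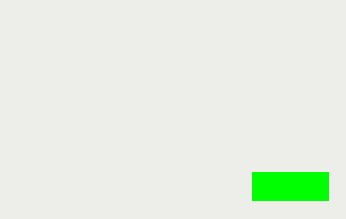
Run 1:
x0 = 252; y0 = 172; x1 = 328; y1 = 200; c = 'lime'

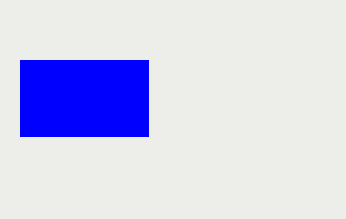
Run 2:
x0 = 20
y0 = 60
x1 = 148
y1 = 136
c = 'blue'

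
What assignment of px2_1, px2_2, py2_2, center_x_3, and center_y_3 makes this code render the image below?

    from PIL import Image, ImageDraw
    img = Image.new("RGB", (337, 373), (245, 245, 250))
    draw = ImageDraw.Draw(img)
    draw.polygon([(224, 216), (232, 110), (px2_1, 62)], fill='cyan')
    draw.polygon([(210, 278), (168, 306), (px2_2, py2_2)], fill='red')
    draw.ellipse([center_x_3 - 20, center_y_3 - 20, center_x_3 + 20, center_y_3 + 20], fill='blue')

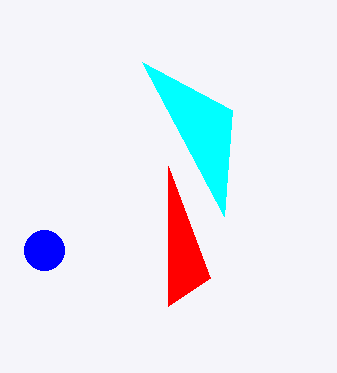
px2_1 = 142, px2_2 = 168, py2_2 = 166, center_x_3 = 44, center_y_3 = 250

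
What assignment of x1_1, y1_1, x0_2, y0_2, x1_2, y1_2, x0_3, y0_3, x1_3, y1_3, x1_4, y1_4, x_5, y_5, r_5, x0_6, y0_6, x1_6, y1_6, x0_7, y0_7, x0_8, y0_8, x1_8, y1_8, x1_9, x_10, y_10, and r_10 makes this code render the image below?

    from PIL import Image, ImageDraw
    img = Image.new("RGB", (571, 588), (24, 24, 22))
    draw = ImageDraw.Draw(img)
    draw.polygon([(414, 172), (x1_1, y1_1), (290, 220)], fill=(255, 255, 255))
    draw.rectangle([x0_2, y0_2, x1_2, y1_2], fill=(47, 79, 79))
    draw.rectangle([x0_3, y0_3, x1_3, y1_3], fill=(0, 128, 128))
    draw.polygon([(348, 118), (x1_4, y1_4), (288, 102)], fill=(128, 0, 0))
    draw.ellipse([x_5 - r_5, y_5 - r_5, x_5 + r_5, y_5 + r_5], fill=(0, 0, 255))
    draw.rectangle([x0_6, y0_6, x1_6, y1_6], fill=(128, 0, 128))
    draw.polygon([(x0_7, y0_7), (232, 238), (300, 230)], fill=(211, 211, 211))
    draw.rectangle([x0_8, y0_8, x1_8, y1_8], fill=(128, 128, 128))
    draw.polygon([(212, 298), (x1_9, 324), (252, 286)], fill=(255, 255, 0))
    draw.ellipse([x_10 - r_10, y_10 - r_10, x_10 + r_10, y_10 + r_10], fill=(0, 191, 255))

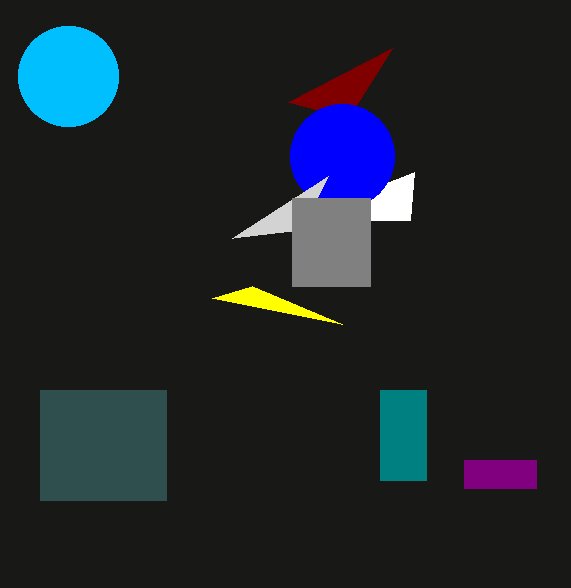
x1_1 = 410
y1_1 = 220
x0_2 = 40
y0_2 = 390
x1_2 = 166
y1_2 = 500
x0_3 = 380
y0_3 = 390
x1_3 = 426
y1_3 = 480
x1_4 = 392
y1_4 = 48
x_5 = 342
y_5 = 156
r_5 = 52
x0_6 = 464
y0_6 = 460
x1_6 = 536
y1_6 = 488
x0_7 = 328
y0_7 = 176
x0_8 = 292
y0_8 = 198
x1_8 = 370
y1_8 = 286
x1_9 = 342
x_10 = 68
y_10 = 76
r_10 = 50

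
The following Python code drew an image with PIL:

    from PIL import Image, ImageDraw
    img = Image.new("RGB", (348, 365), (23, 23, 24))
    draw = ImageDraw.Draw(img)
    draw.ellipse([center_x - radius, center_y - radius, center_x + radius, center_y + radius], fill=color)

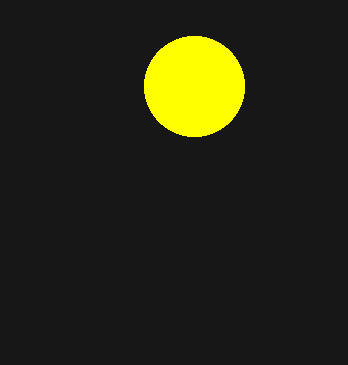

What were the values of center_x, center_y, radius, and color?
center_x = 194
center_y = 86
radius = 50
color = 'yellow'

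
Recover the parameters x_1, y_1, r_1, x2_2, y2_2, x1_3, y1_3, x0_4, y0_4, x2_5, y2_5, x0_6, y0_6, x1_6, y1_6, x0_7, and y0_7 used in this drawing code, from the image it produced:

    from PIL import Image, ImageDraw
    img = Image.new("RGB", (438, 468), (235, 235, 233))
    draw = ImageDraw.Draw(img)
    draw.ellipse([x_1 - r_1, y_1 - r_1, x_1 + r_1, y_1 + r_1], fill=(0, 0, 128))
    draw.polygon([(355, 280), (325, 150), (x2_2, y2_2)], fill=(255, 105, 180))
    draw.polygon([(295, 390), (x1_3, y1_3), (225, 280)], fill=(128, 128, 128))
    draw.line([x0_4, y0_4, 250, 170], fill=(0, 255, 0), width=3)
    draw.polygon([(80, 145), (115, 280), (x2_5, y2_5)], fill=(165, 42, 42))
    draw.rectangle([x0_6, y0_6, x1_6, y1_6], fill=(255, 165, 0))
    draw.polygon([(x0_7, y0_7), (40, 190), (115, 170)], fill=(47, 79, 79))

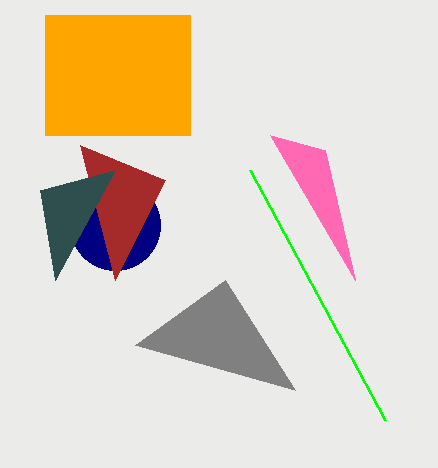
x_1 = 115, y_1 = 225, r_1 = 45, x2_2 = 270, y2_2 = 135, x1_3 = 135, y1_3 = 345, x0_4 = 385, y0_4 = 420, x2_5 = 165, y2_5 = 180, x0_6 = 45, y0_6 = 15, x1_6 = 190, y1_6 = 135, x0_7 = 55, y0_7 = 280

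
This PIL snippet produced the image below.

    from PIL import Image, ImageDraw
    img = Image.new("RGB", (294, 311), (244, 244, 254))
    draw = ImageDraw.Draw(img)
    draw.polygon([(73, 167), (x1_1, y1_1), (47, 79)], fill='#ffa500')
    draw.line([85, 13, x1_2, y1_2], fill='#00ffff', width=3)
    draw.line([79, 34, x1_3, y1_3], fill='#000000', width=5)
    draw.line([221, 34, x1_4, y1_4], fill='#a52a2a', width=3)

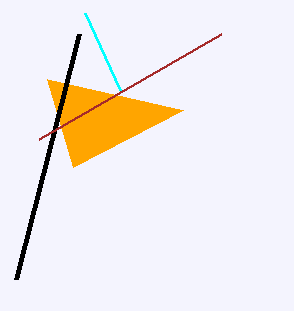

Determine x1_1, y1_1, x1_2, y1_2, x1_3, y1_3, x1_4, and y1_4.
x1_1 = 183
y1_1 = 110
x1_2 = 120
y1_2 = 90
x1_3 = 16
y1_3 = 279
x1_4 = 39
y1_4 = 139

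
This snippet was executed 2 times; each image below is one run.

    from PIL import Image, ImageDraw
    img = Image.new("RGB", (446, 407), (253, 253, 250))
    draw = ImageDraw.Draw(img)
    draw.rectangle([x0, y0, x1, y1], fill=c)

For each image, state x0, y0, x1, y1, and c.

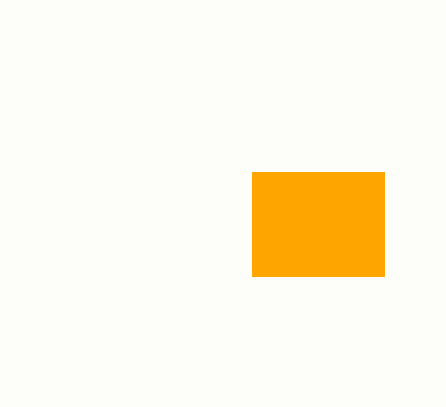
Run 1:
x0 = 252; y0 = 172; x1 = 384; y1 = 276; c = 'orange'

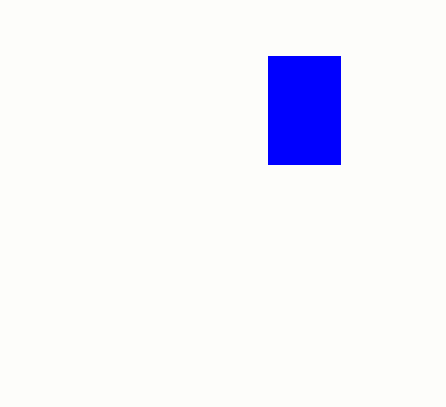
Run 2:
x0 = 268
y0 = 56
x1 = 340
y1 = 164
c = 'blue'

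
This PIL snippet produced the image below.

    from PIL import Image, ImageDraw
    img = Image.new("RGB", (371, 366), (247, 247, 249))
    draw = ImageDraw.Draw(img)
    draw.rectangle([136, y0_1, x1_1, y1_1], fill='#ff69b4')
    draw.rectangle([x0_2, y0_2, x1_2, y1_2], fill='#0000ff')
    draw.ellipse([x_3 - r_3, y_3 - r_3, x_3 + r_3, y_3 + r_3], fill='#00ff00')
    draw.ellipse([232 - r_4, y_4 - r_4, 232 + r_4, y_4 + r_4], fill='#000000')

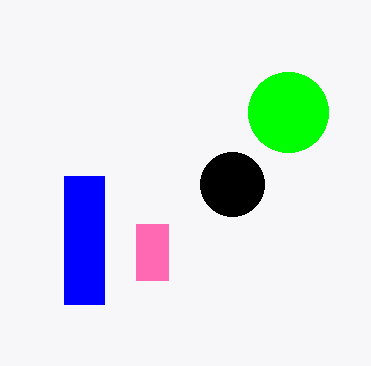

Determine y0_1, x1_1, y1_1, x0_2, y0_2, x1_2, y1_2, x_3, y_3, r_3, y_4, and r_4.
y0_1 = 224; x1_1 = 168; y1_1 = 280; x0_2 = 64; y0_2 = 176; x1_2 = 104; y1_2 = 304; x_3 = 288; y_3 = 112; r_3 = 40; y_4 = 184; r_4 = 32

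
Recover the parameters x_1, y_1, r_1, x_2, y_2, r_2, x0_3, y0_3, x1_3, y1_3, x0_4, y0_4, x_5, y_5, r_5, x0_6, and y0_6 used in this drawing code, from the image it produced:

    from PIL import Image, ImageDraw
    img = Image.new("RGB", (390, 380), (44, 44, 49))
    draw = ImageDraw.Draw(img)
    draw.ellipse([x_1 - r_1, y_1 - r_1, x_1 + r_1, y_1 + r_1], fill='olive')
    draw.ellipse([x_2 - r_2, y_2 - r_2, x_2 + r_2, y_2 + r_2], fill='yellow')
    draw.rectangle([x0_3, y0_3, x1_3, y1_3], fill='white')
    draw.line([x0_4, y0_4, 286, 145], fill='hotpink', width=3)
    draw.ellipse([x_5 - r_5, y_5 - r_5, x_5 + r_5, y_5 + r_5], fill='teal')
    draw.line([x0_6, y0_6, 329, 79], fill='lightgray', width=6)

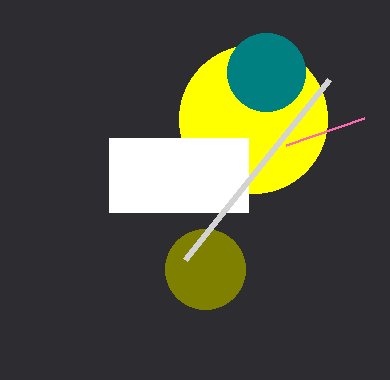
x_1 = 205, y_1 = 269, r_1 = 40, x_2 = 253, y_2 = 119, r_2 = 74, x0_3 = 109, y0_3 = 138, x1_3 = 248, y1_3 = 212, x0_4 = 364, y0_4 = 118, x_5 = 266, y_5 = 72, r_5 = 39, x0_6 = 185, y0_6 = 259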